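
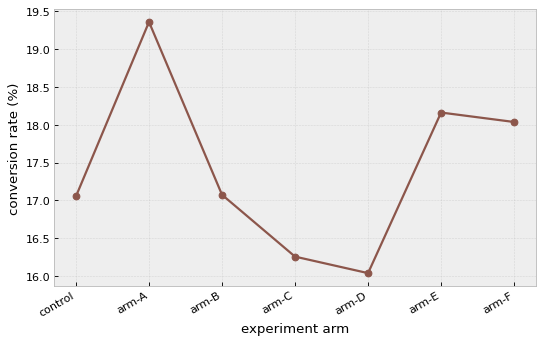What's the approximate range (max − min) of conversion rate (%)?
≈ 3.5

Max arm-A ≈ 19.5, min arm-D ≈ 16.0; range ≈ 3.5.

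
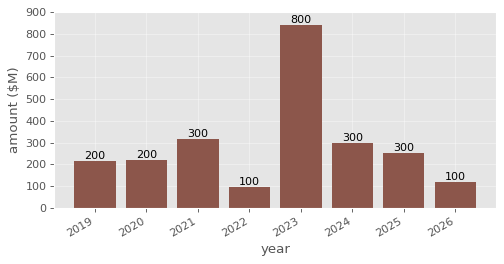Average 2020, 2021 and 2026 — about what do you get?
≈ 200

(200 + 300 + 100) / 3 ≈ 200.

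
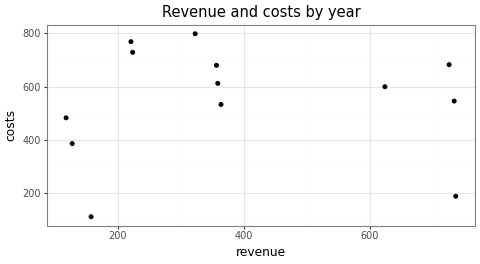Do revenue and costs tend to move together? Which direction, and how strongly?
no clear correlation

Points are roughly uncorrelated; weak (|r| ≈ 0.0).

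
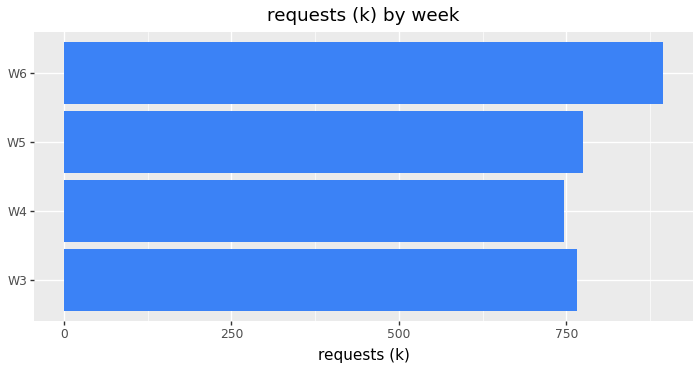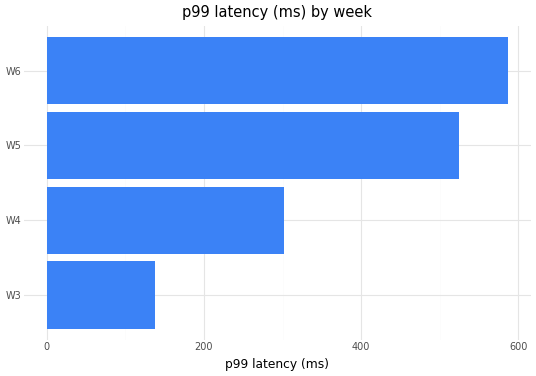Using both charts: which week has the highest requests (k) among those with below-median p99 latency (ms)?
Chart 2 median p99 latency (ms) ≈ 400; below-median weeks: W3, W4. Among those, W3 has the highest requests (k) (≈ 800).

W3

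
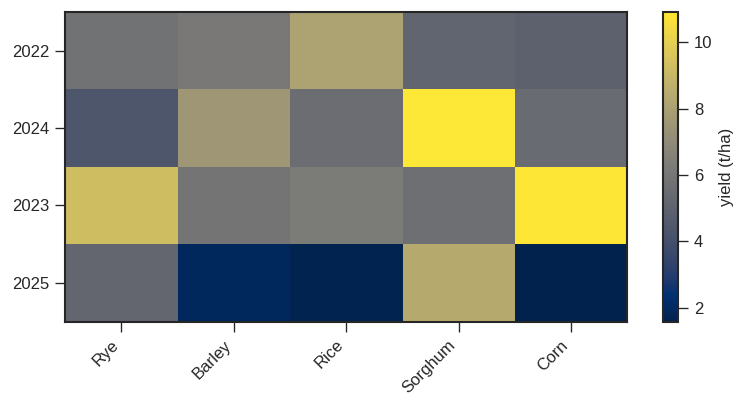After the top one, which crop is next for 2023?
Rye

Top 3 for 2023: Corn ≈ 11, Rye ≈ 9, Rice ≈ 6.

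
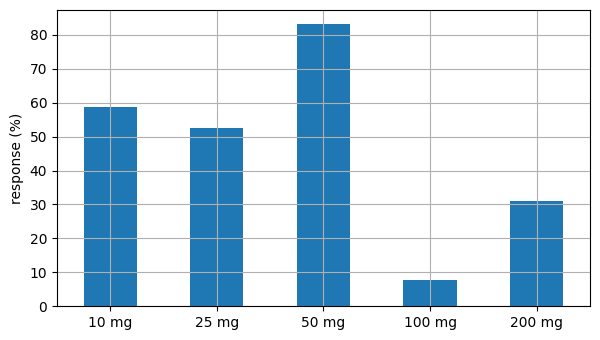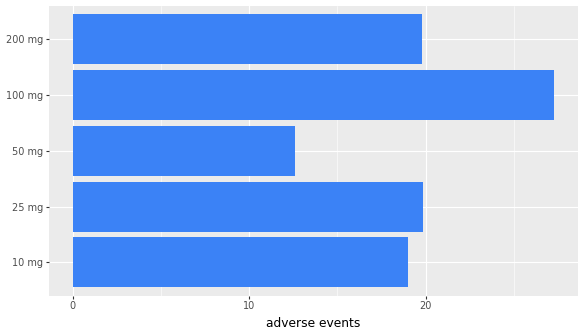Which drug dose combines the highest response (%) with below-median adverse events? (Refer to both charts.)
Chart 2 median adverse events ≈ 20; below-median drug doses: 10 mg, 50 mg. Among those, 50 mg has the highest response (%) (≈ 80).

50 mg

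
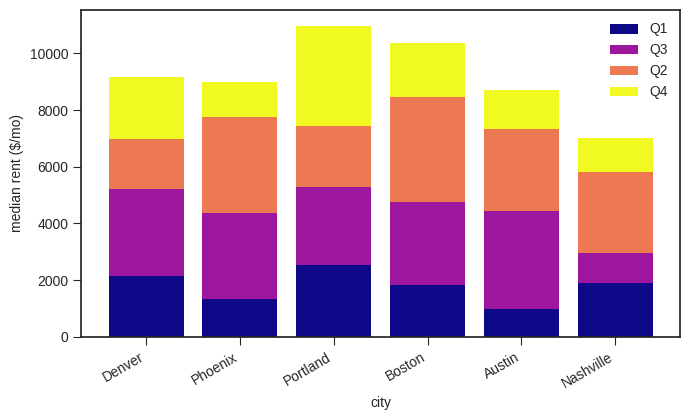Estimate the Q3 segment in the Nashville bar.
≈ 1000

Q3 top ≈ 3000, bottom ≈ 2000; segment ≈ 1000.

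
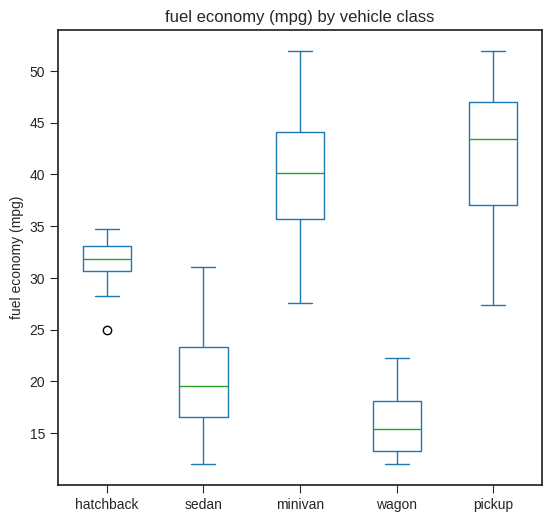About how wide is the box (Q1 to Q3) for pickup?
Q3 ≈ 45, Q1 ≈ 35; IQR ≈ 10.

≈ 10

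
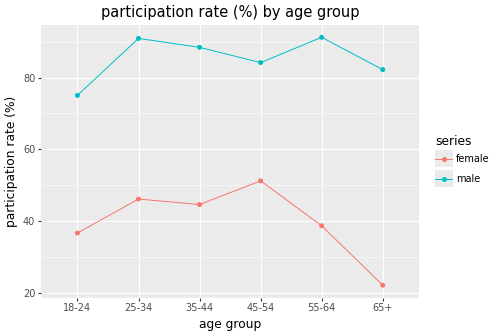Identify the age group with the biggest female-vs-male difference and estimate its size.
65+: female ≈ 20, male ≈ 80 → gap ≈ 60. Next-largest (55-64) is only ≈ 50.

65+, ≈ 60 %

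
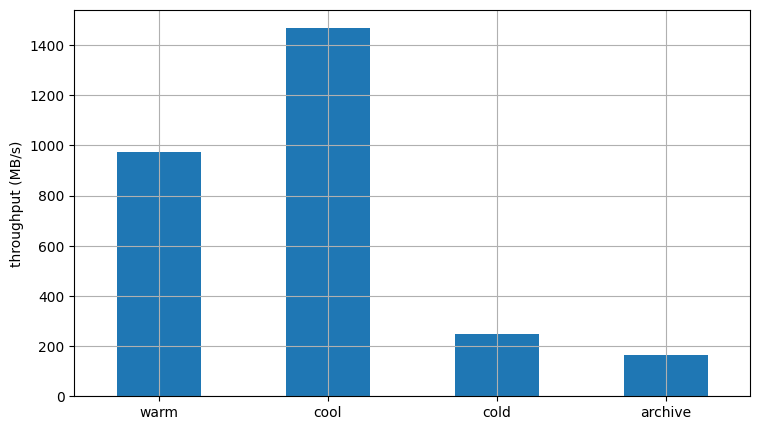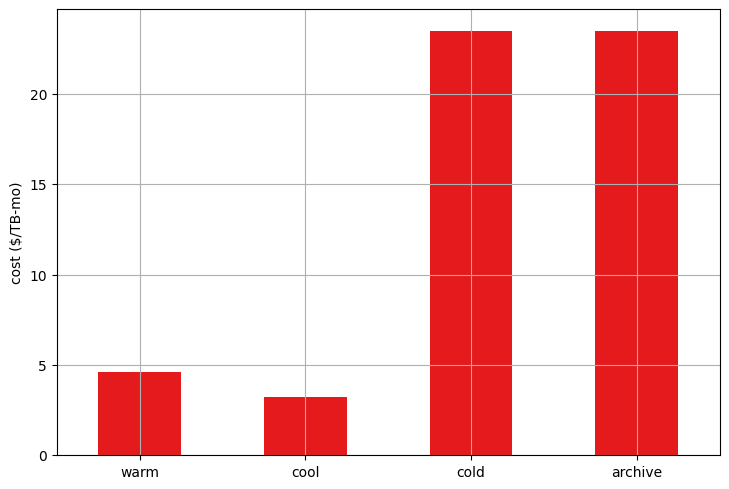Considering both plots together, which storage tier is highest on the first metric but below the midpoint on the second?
cool

Chart 2 median cost ($/TB-mo) ≈ 15; below-median storage tiers: warm, cool. Among those, cool has the highest throughput (MB/s) (≈ 1400).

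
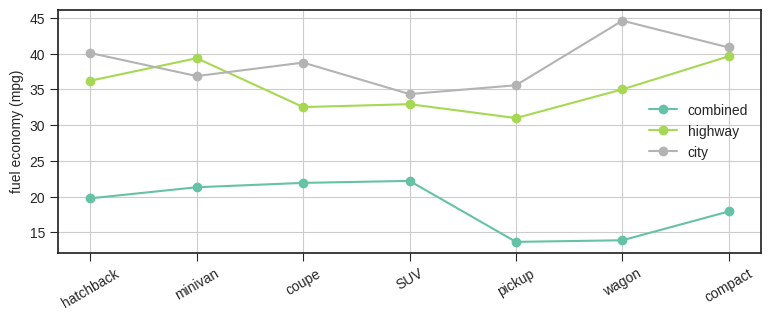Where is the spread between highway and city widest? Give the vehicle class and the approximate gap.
wagon, ≈ 10 mpg

wagon: highway ≈ 35, city ≈ 45 → gap ≈ 10. Next-largest (coupe) is only ≈ 5.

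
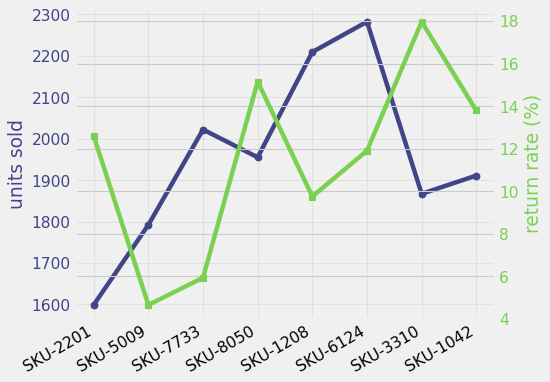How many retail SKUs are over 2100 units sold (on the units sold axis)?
Above 2100: SKU-1208, SKU-6124.

2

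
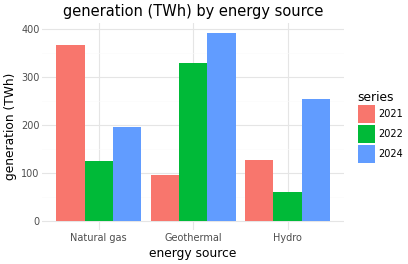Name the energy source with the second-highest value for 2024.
Top 3 for 2024: Geothermal ≈ 400, Hydro ≈ 250, Natural gas ≈ 200.

Hydro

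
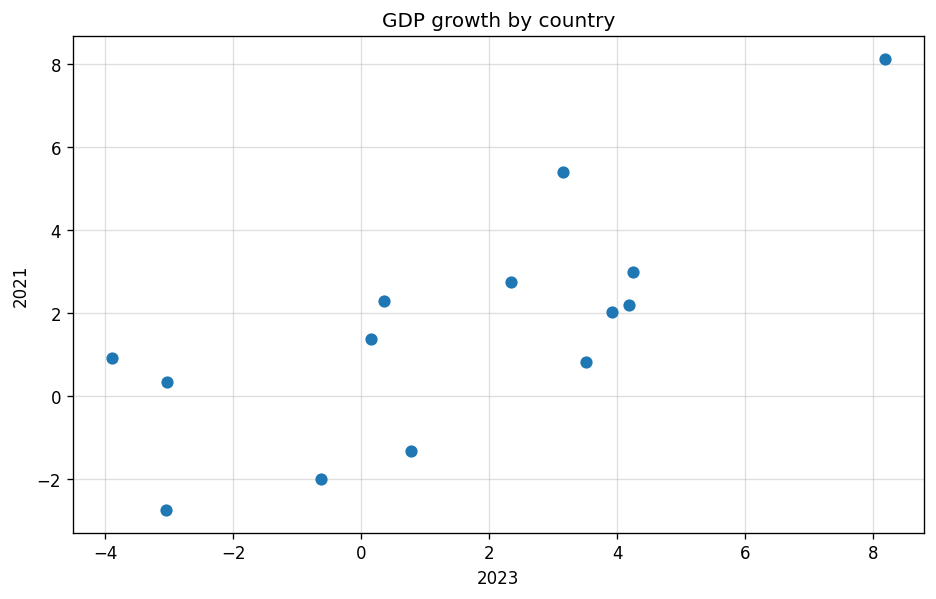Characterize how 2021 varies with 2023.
positive, strong

Points are positively correlated; strong (|r| ≈ 0.8).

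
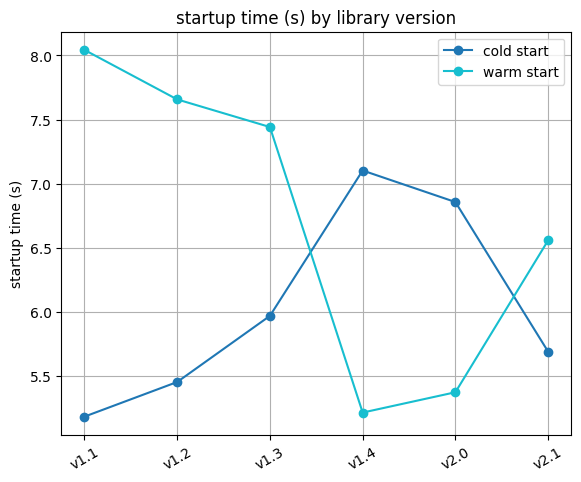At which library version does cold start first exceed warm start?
v1.3: cold start ≈ 6.0 vs warm start ≈ 7.5 (not yet); v1.4: cold start ≈ 7.0 vs warm start ≈ 5.0 (first crossover).

v1.4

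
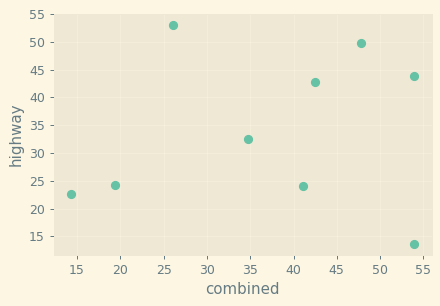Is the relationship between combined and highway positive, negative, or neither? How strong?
Points are roughly uncorrelated; weak (|r| ≈ 0.1).

no clear correlation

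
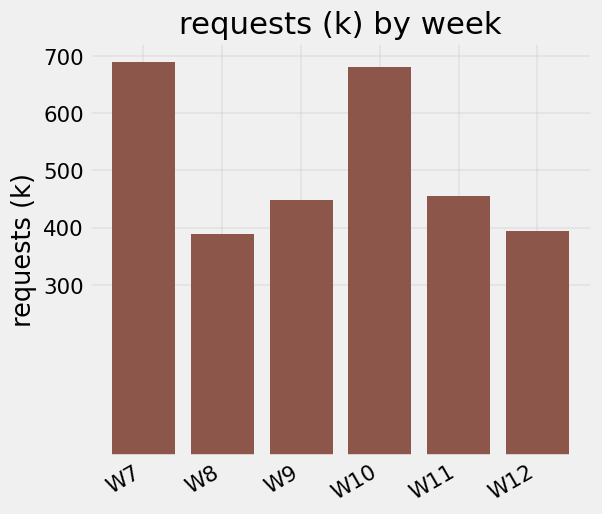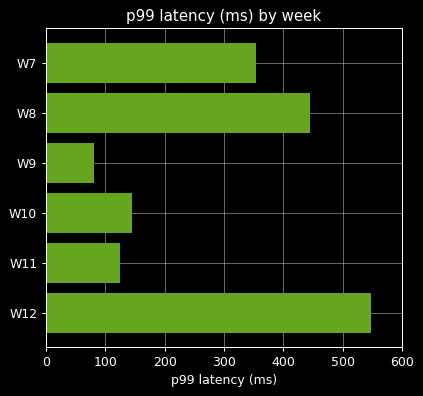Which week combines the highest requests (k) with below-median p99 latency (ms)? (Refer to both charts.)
Chart 2 median p99 latency (ms) ≈ 200; below-median weeks: W9, W10, W11. Among those, W10 has the highest requests (k) (≈ 700).

W10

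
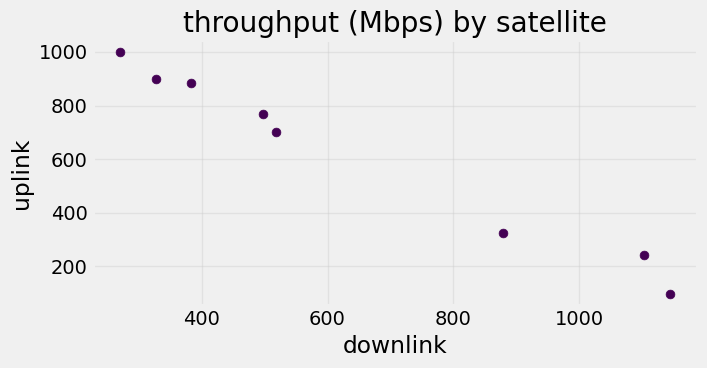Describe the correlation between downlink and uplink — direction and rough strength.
Points are negatively correlated; strong (|r| ≈ 1.0).

negative, strong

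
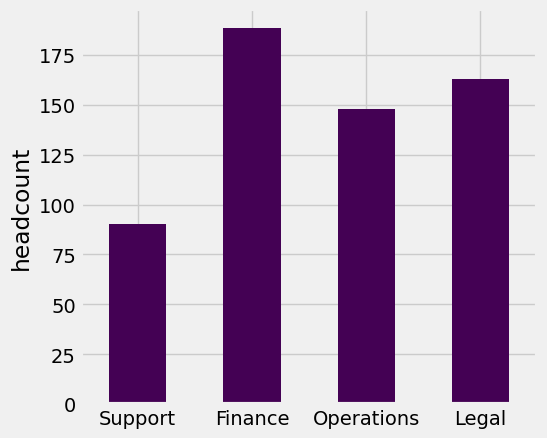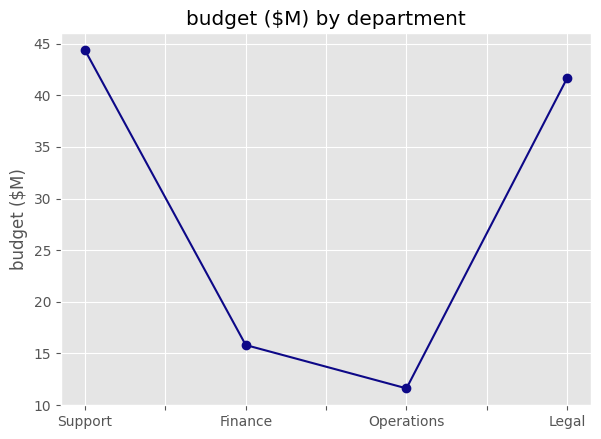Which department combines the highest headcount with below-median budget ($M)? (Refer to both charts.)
Finance

Chart 2 median budget ($M) ≈ 30; below-median departments: Finance, Operations. Among those, Finance has the highest headcount (≈ 180).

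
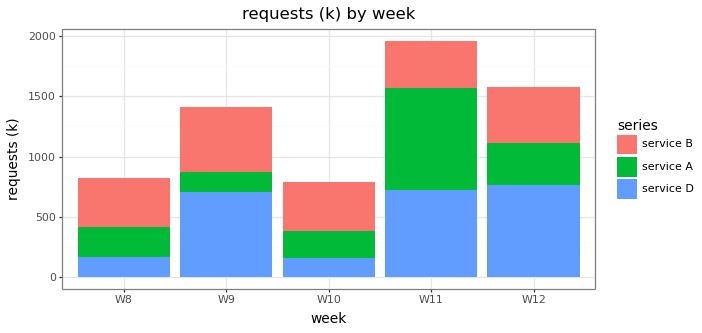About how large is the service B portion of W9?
service B top ≈ 1400, bottom ≈ 800; segment ≈ 600.

≈ 600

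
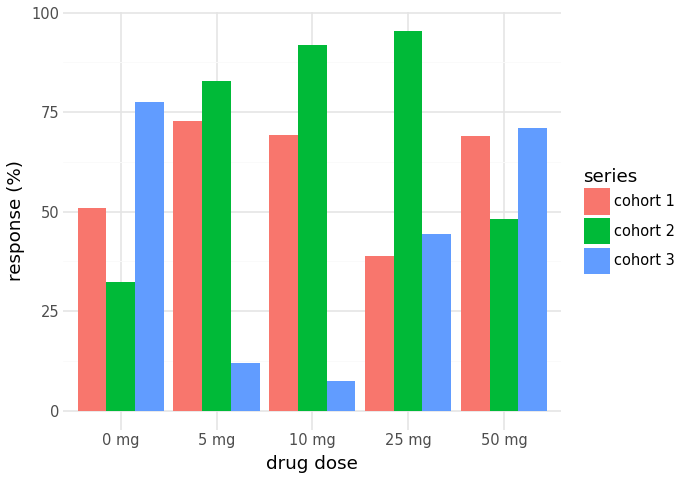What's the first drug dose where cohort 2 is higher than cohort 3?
5 mg

0 mg: cohort 2 ≈ 30 vs cohort 3 ≈ 80 (not yet); 5 mg: cohort 2 ≈ 80 vs cohort 3 ≈ 10 (first crossover).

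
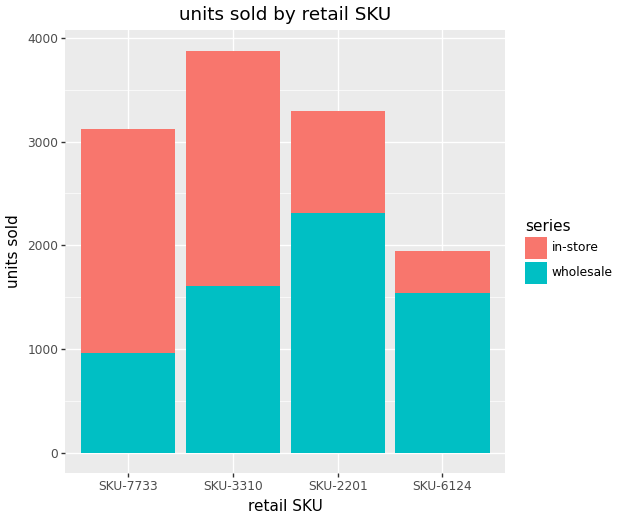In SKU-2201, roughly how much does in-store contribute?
in-store top ≈ 3500, bottom ≈ 2500; segment ≈ 1000.

≈ 1000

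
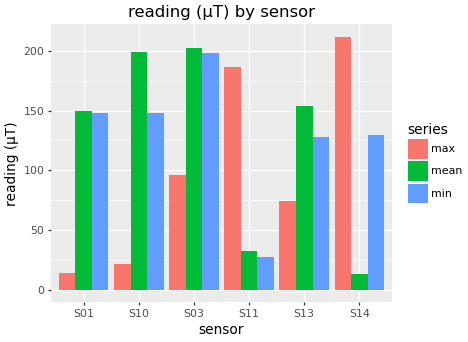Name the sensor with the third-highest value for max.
S03

Top 4 for max: S14 ≈ 220, S11 ≈ 180, S03 ≈ 100, S13 ≈ 80.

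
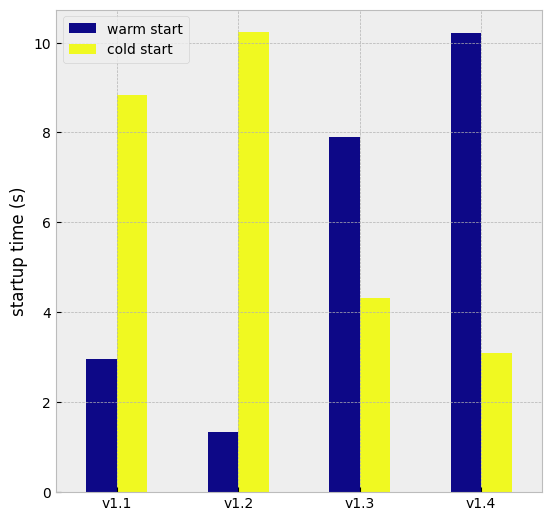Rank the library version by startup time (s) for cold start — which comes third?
v1.3

Top 4 for cold start: v1.2 ≈ 10, v1.1 ≈ 9, v1.3 ≈ 4, v1.4 ≈ 3.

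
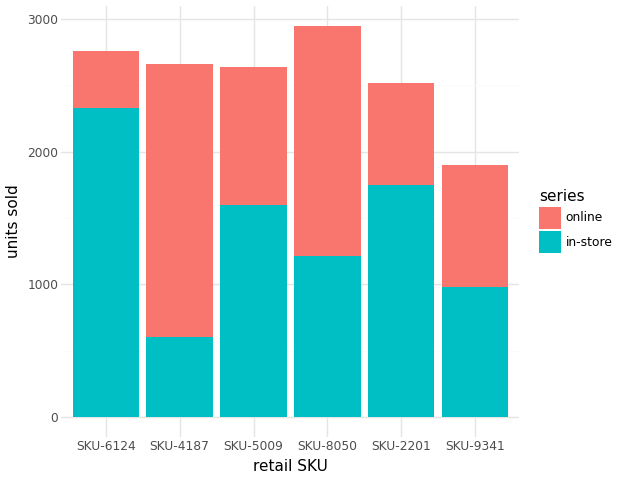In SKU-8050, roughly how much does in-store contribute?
in-store top ≈ 1000, bottom ≈ 0; segment ≈ 1000.

≈ 1000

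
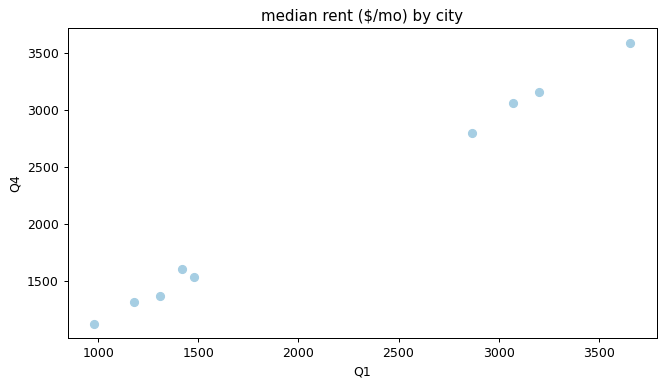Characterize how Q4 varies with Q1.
Points are positively correlated; strong (|r| ≈ 1.0).

positive, strong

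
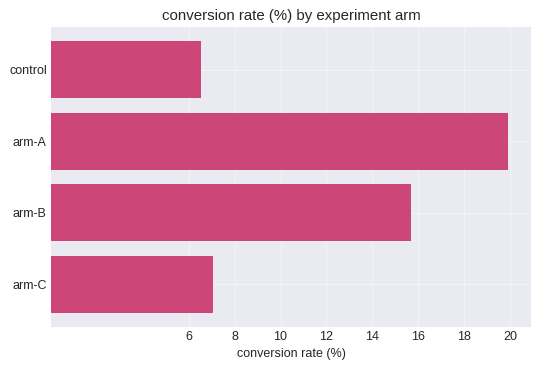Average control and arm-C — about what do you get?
≈ 7

(6 + 8) / 2 ≈ 7.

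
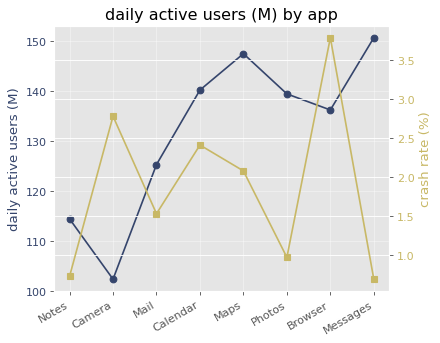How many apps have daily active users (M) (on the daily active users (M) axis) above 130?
Above 130: Calendar, Maps, Photos, Browser, Messages.

5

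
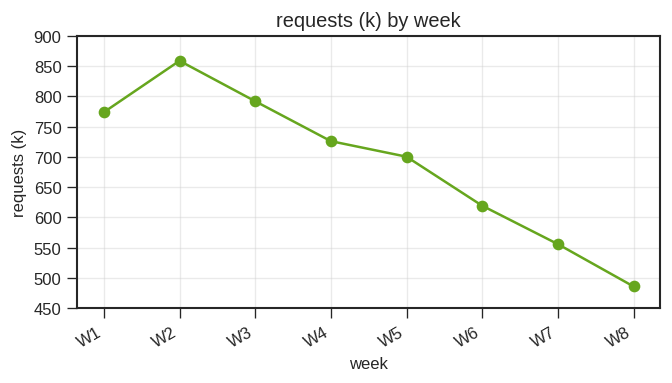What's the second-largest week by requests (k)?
Top 3: W2 ≈ 850, W3 ≈ 800, W1 ≈ 750.

W3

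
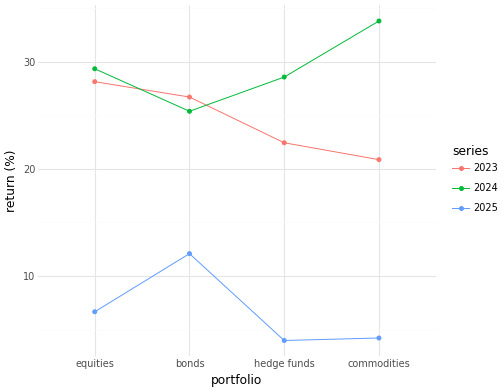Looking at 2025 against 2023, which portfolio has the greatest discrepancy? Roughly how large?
equities: 2025 ≈ 5, 2023 ≈ 30 → gap ≈ 25. Next-largest (hedge funds) is only ≈ 15.

equities, ≈ 25 %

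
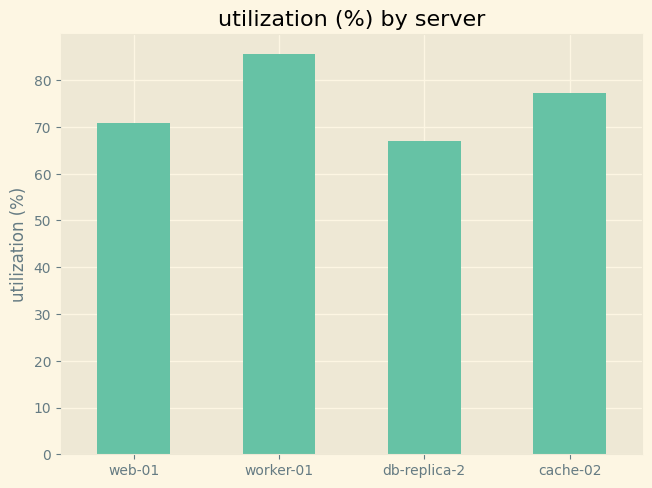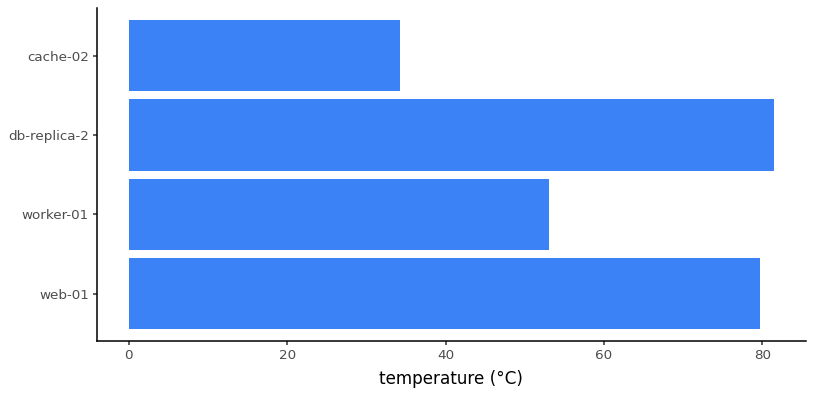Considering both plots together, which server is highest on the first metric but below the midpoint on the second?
Chart 2 median temperature (°C) ≈ 70; below-median servers: worker-01, cache-02. Among those, worker-01 has the highest utilization (%) (≈ 90).

worker-01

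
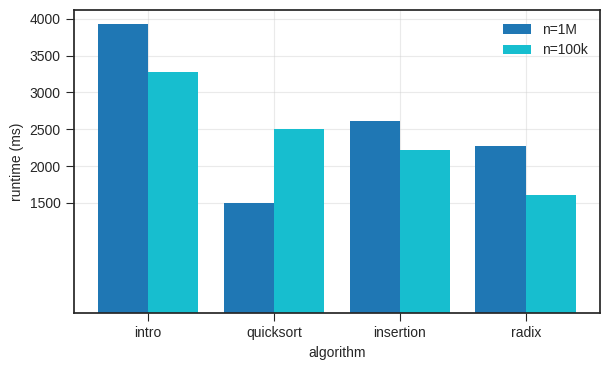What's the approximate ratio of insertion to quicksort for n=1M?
≈ 1.67×

insertion ≈ 2500, quicksort ≈ 1500; 2500/1500 ≈ 1.67.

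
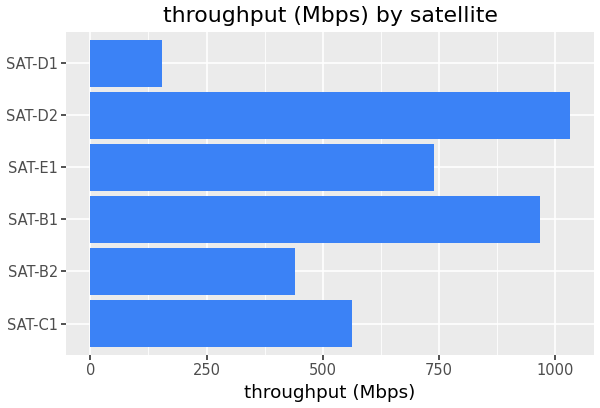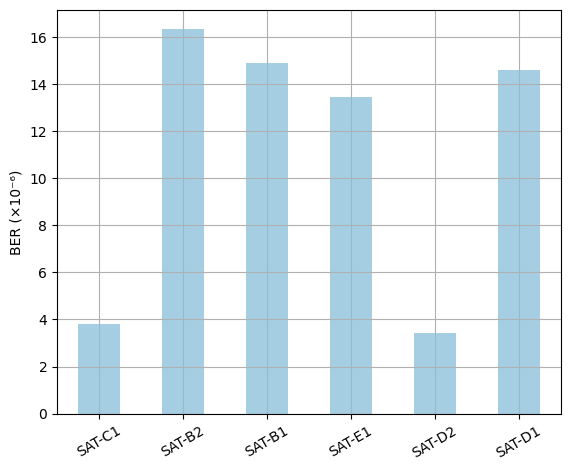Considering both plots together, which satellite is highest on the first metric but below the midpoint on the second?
Chart 2 median BER (×10⁻⁶) ≈ 14; below-median satellites: SAT-C1, SAT-E1, SAT-D2. Among those, SAT-D2 has the highest throughput (Mbps) (≈ 1000).

SAT-D2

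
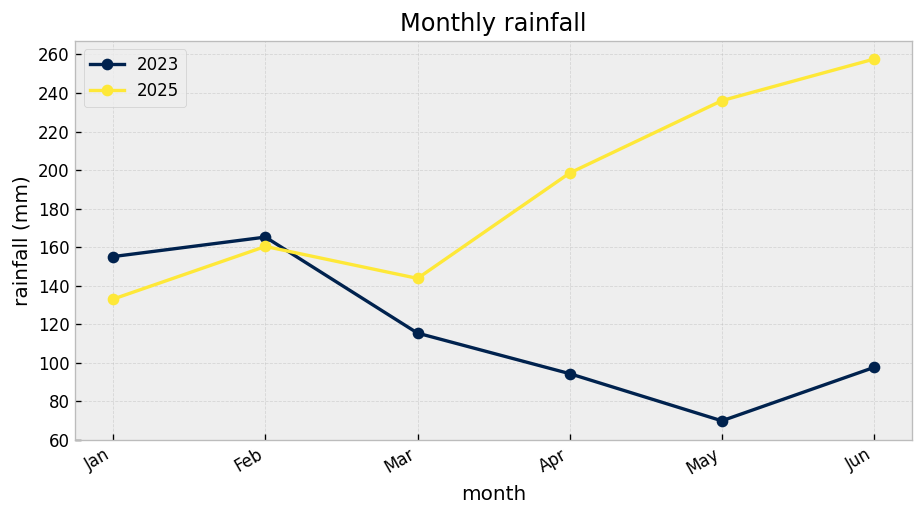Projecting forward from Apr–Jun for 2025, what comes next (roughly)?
≈ 290

Last three: 200, 240, 260 → slope ≈ 30/step → next ≈ 290.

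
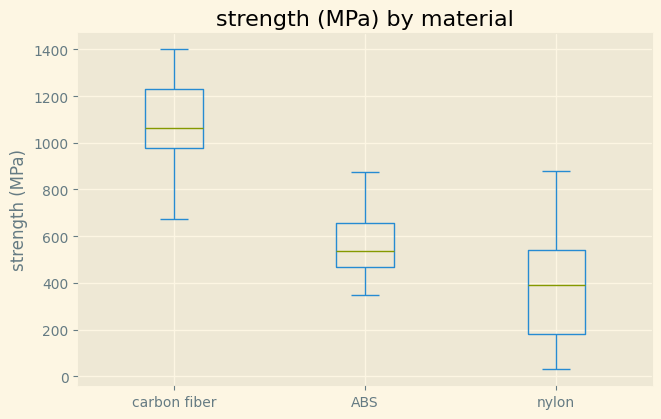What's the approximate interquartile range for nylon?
≈ 300

Q3 ≈ 500, Q1 ≈ 200; IQR ≈ 300.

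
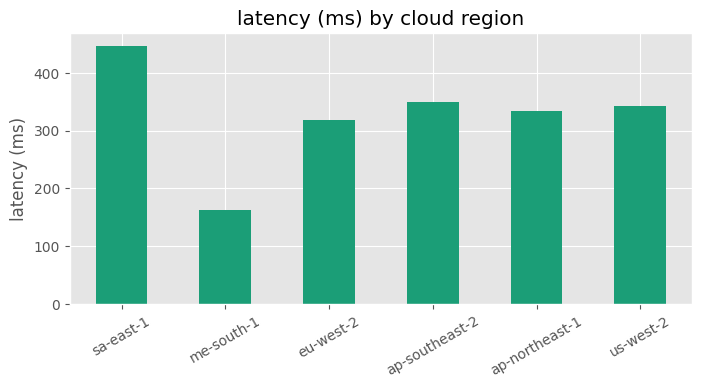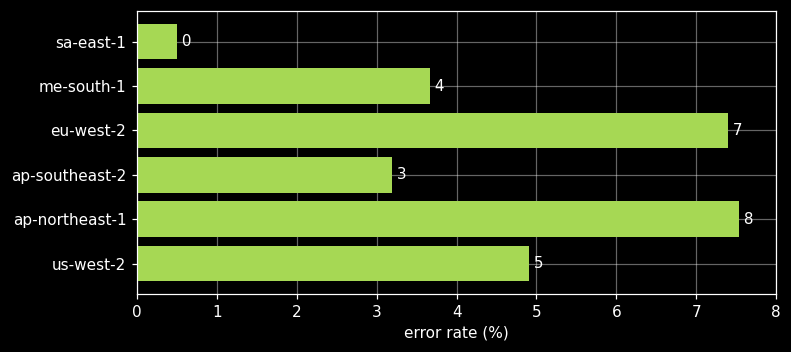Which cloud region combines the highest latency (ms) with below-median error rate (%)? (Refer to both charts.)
sa-east-1

Chart 2 median error rate (%) ≈ 4; below-median cloud regions: sa-east-1, me-south-1, ap-southeast-2. Among those, sa-east-1 has the highest latency (ms) (≈ 450).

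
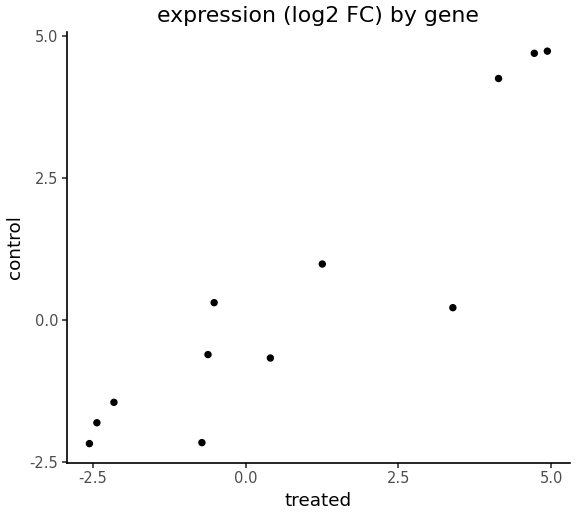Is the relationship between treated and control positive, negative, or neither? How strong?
positive, strong

Points are positively correlated; strong (|r| ≈ 0.9).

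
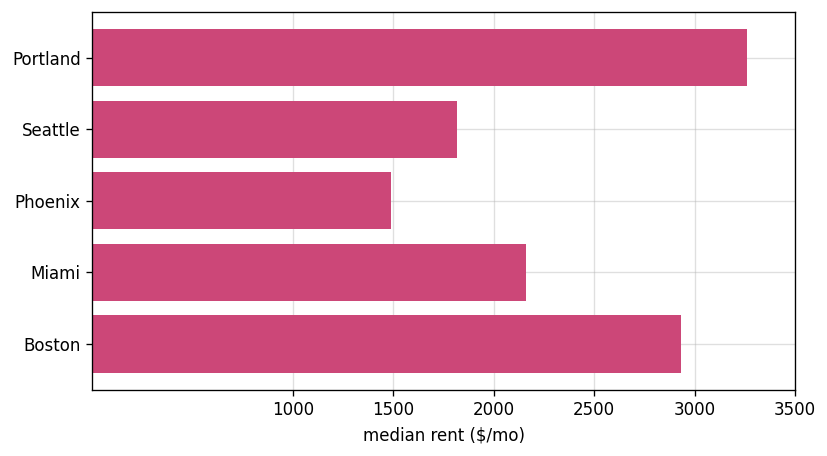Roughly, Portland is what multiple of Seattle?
≈ 1.75×

Portland ≈ 3500, Seattle ≈ 2000; 3500/2000 ≈ 1.75.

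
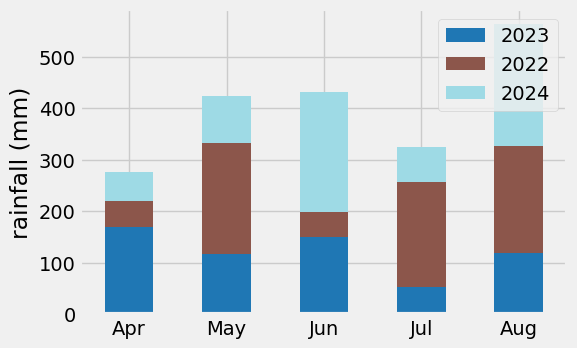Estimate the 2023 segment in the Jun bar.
2023 top ≈ 150, bottom ≈ 0; segment ≈ 150.

≈ 150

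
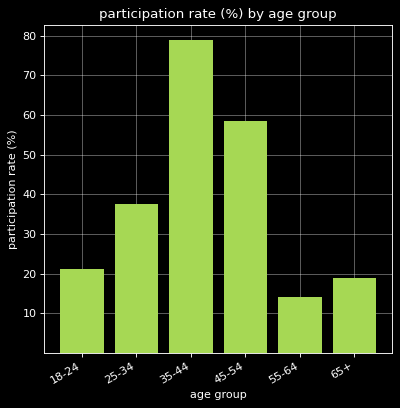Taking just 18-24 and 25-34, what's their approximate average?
≈ 30

(20 + 40) / 2 ≈ 30.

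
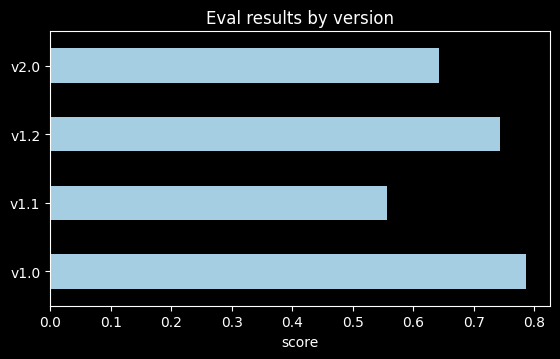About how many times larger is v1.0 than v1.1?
≈ 1.33×

v1.0 ≈ 0.8, v1.1 ≈ 0.6; 0.8/0.6 ≈ 1.33.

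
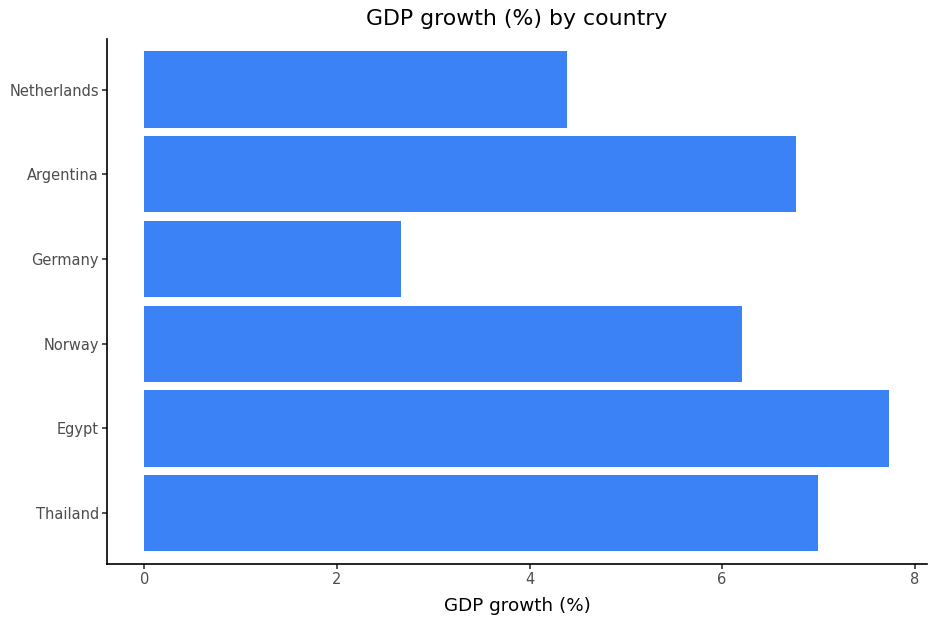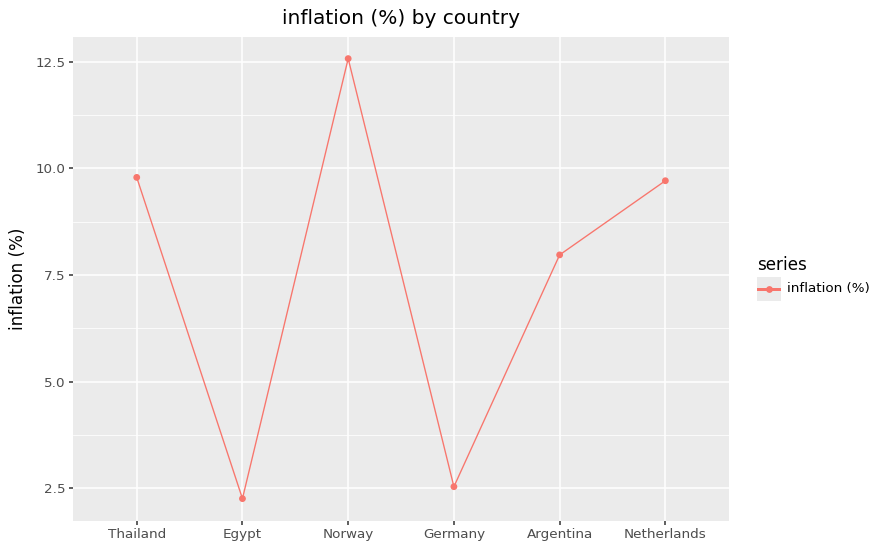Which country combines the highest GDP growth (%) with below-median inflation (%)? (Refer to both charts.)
Egypt

Chart 2 median inflation (%) ≈ 8; below-median countries: Egypt, Germany, Argentina. Among those, Egypt has the highest GDP growth (%) (≈ 8).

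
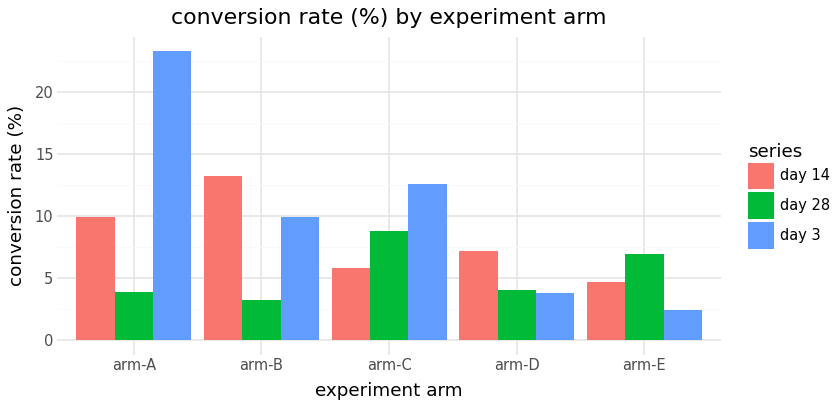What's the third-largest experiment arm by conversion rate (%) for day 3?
arm-B

Top 4 for day 3: arm-A ≈ 24, arm-C ≈ 12, arm-B ≈ 10, arm-D ≈ 4.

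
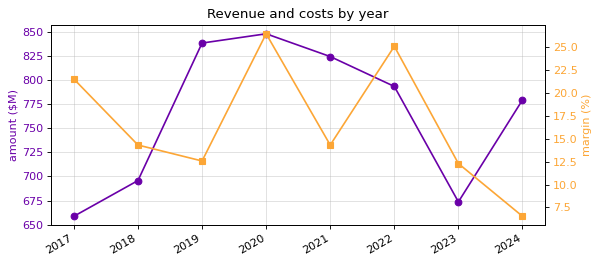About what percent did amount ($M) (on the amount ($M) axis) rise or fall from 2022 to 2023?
2022 ≈ 800, 2023 ≈ 680; (680 − 800) / 800 ≈ -15%.

≈ -15%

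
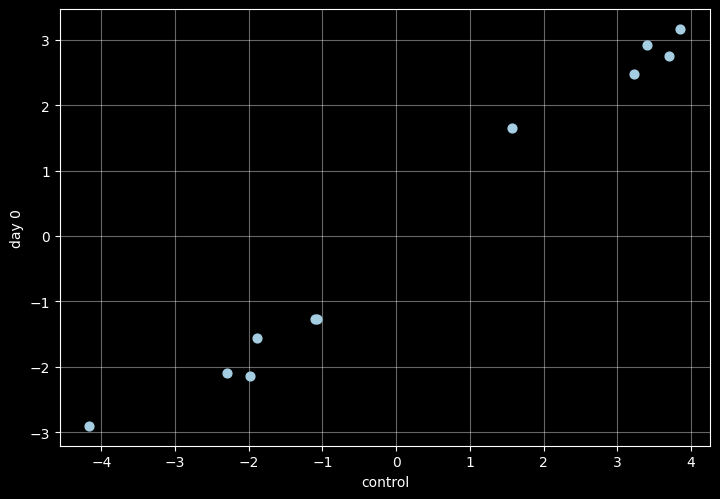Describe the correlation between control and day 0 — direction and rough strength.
Points are positively correlated; strong (|r| ≈ 1.0).

positive, strong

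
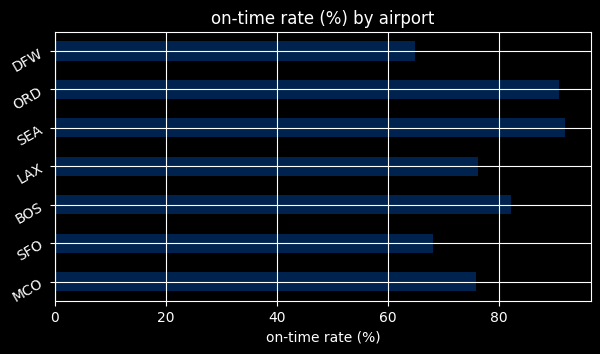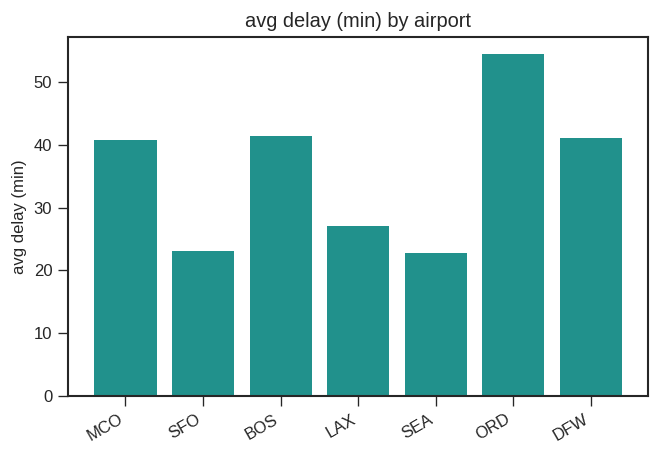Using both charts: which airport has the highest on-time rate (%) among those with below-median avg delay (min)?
Chart 2 median avg delay (min) ≈ 40; below-median airports: SFO, LAX, SEA. Among those, SEA has the highest on-time rate (%) (≈ 90).

SEA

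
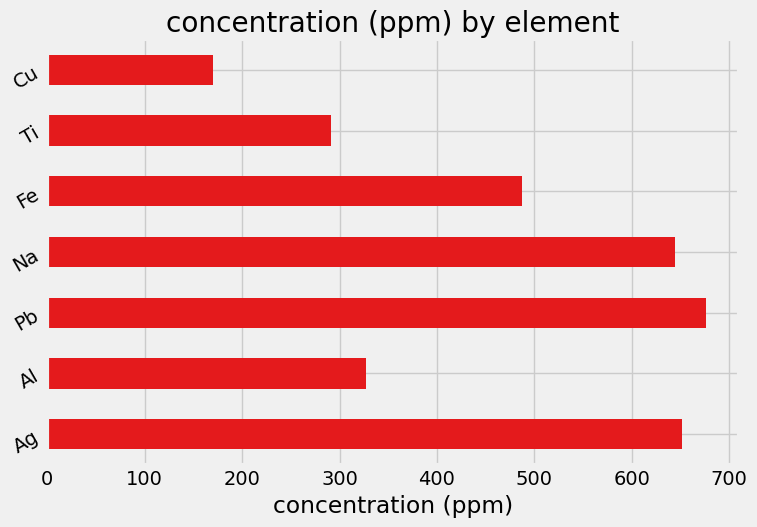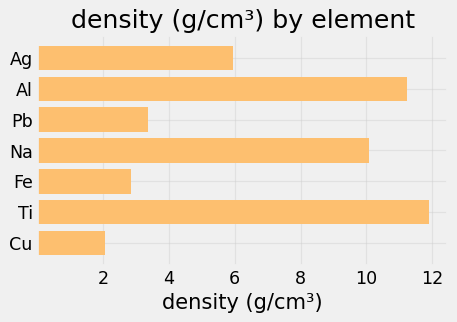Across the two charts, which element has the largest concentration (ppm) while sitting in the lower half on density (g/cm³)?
Chart 2 median density (g/cm³) ≈ 6; below-median elements: Pb, Fe, Cu. Among those, Pb has the highest concentration (ppm) (≈ 700).

Pb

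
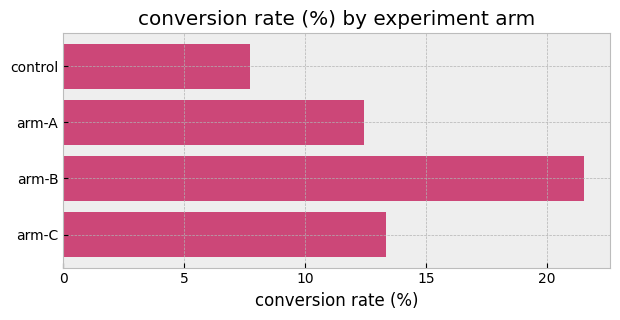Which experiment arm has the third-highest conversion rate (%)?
Top 4: arm-B ≈ 22, arm-C ≈ 14, arm-A ≈ 12, control ≈ 8.

arm-A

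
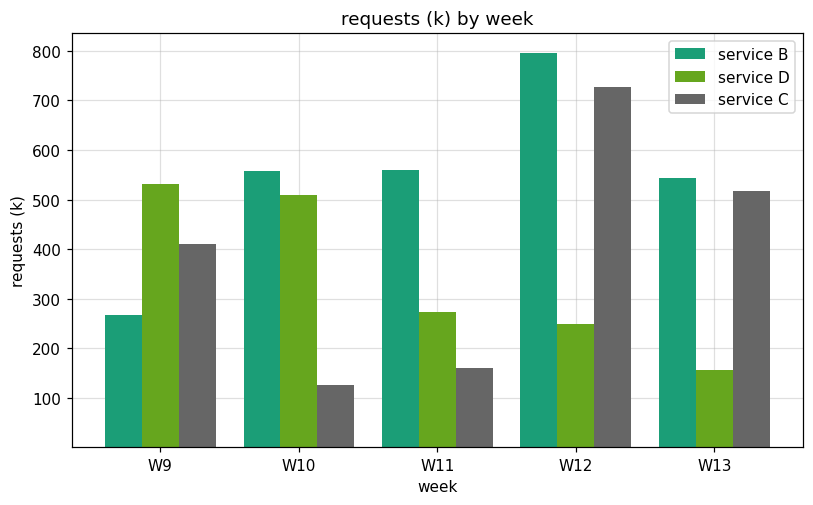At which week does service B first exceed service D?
W9: service B ≈ 300 vs service D ≈ 500 (not yet); W10: service B ≈ 600 vs service D ≈ 500 (first crossover).

W10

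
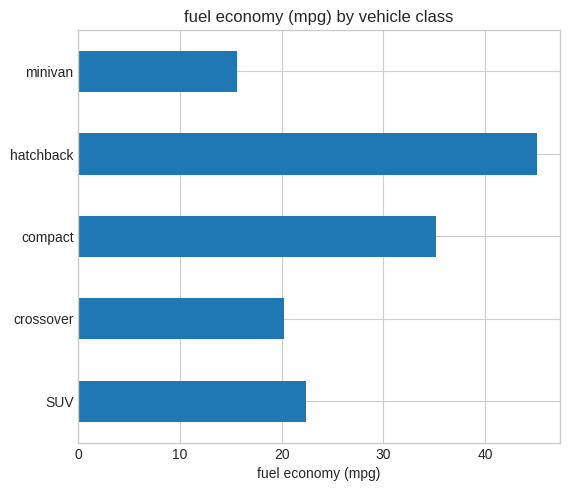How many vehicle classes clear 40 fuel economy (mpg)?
Above 40: hatchback.

1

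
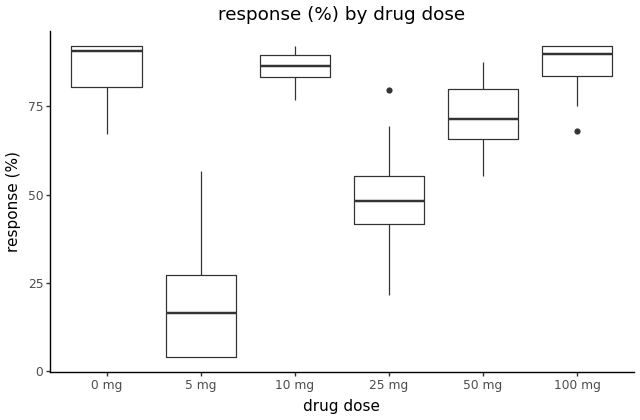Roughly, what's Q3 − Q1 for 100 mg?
Q3 ≈ 90, Q1 ≈ 80; IQR ≈ 10.

≈ 10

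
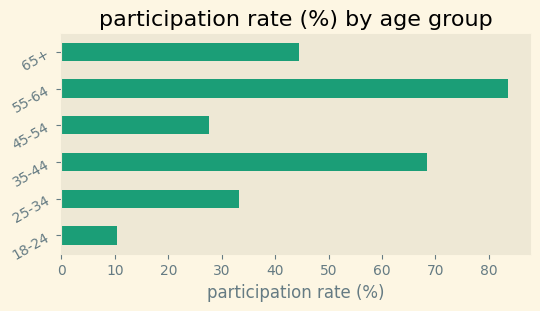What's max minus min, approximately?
Max 55-64 ≈ 80, min 18-24 ≈ 10; range ≈ 70.

≈ 70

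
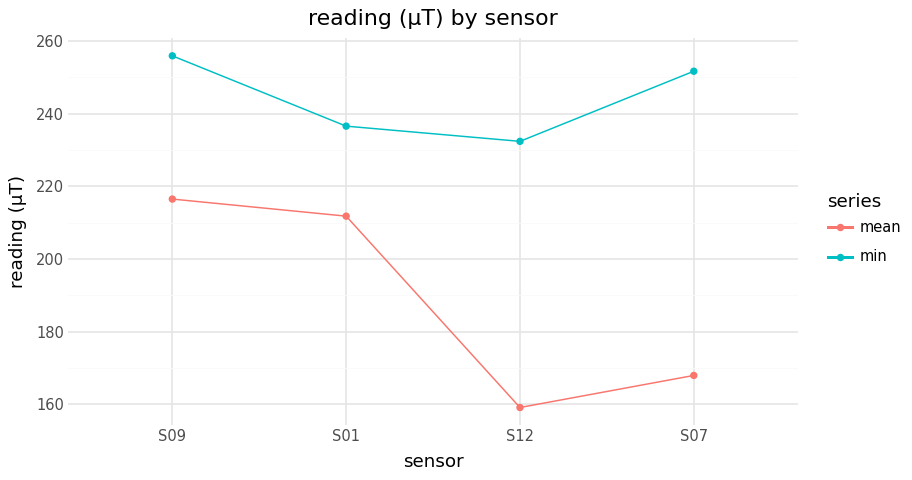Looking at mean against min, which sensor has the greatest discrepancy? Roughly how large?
S07, ≈ 80 µT

S07: mean ≈ 170, min ≈ 250 → gap ≈ 80. Next-largest (S12) is only ≈ 70.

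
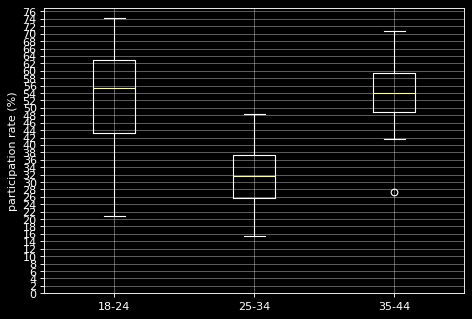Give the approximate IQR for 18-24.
Q3 ≈ 62, Q1 ≈ 44; IQR ≈ 18.

≈ 18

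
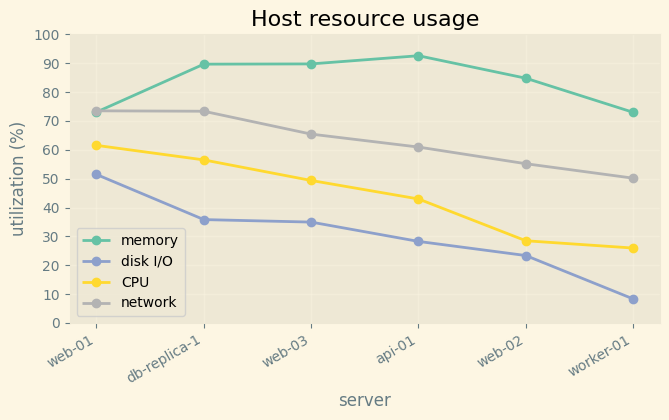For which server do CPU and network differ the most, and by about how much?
web-02, ≈ 30 %

web-02: CPU ≈ 30, network ≈ 60 → gap ≈ 30. Next-largest (worker-01) is only ≈ 20.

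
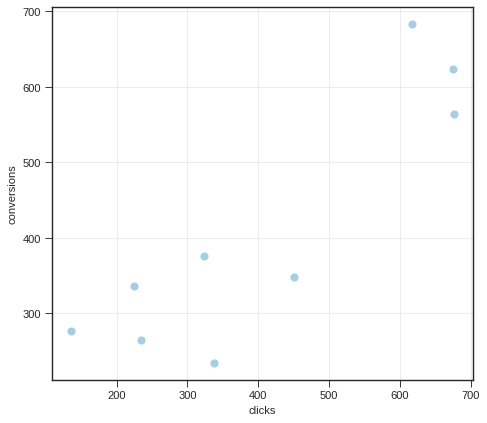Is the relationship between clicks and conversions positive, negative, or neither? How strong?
Points are positively correlated; strong (|r| ≈ 0.9).

positive, strong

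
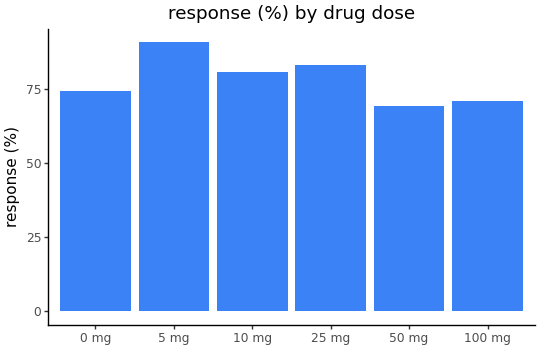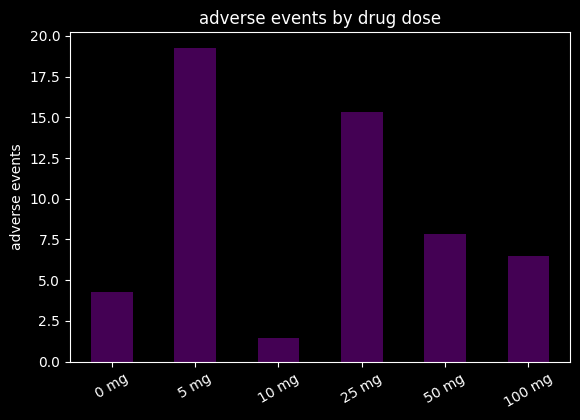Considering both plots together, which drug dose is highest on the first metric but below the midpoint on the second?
10 mg

Chart 2 median adverse events ≈ 8; below-median drug doses: 0 mg, 10 mg, 100 mg. Among those, 10 mg has the highest response (%) (≈ 80).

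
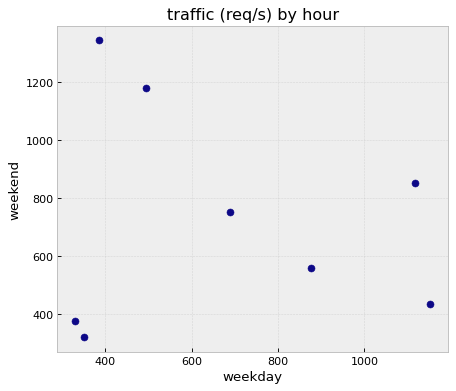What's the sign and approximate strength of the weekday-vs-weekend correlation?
no clear correlation

Points are roughly uncorrelated; weak (|r| ≈ 0.1).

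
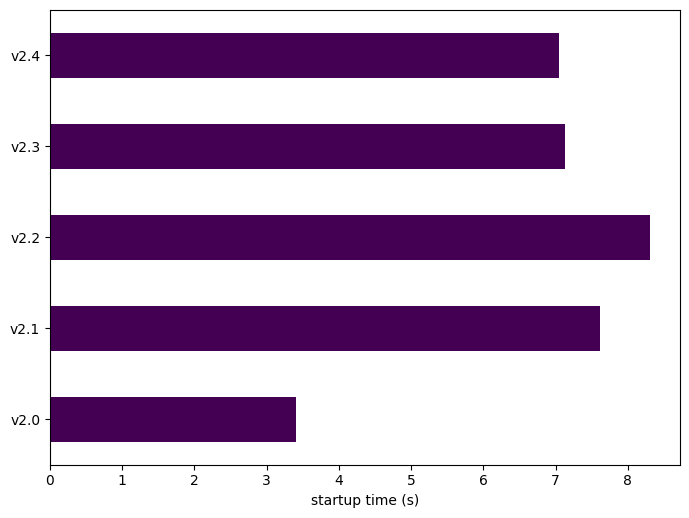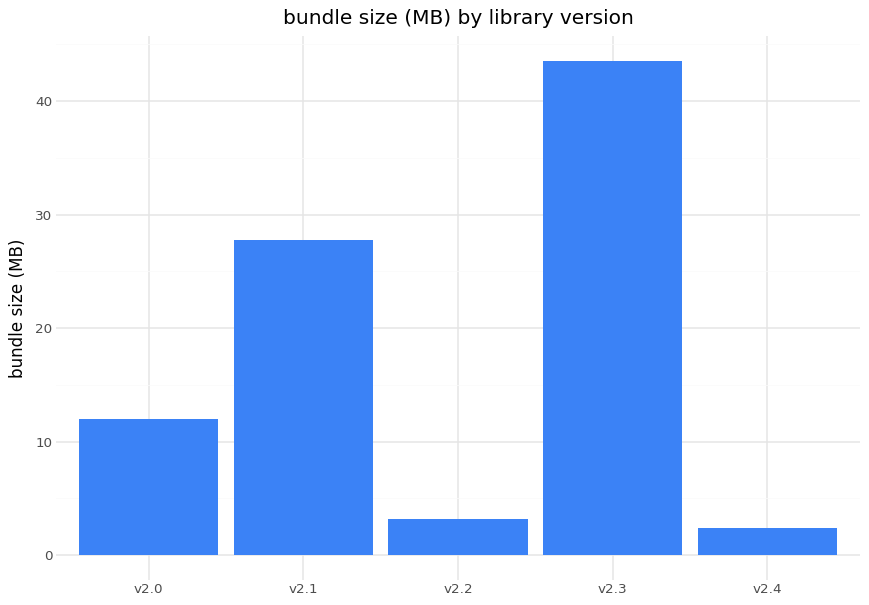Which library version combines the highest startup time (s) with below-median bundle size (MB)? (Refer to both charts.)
v2.2

Chart 2 median bundle size (MB) ≈ 10; below-median library versions: v2.2, v2.4. Among those, v2.2 has the highest startup time (s) (≈ 8).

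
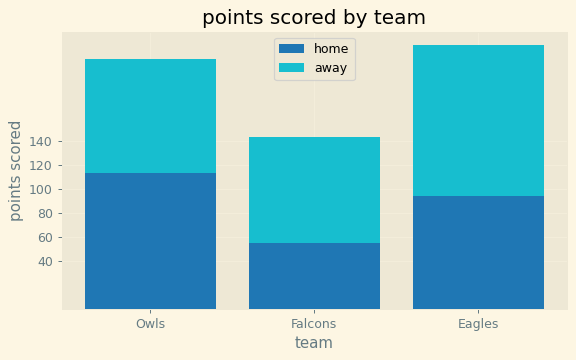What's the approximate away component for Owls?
≈ 80

away top ≈ 200, bottom ≈ 120; segment ≈ 80.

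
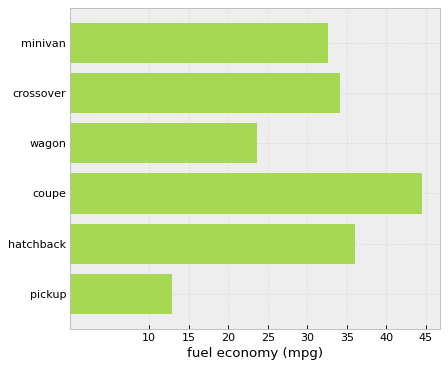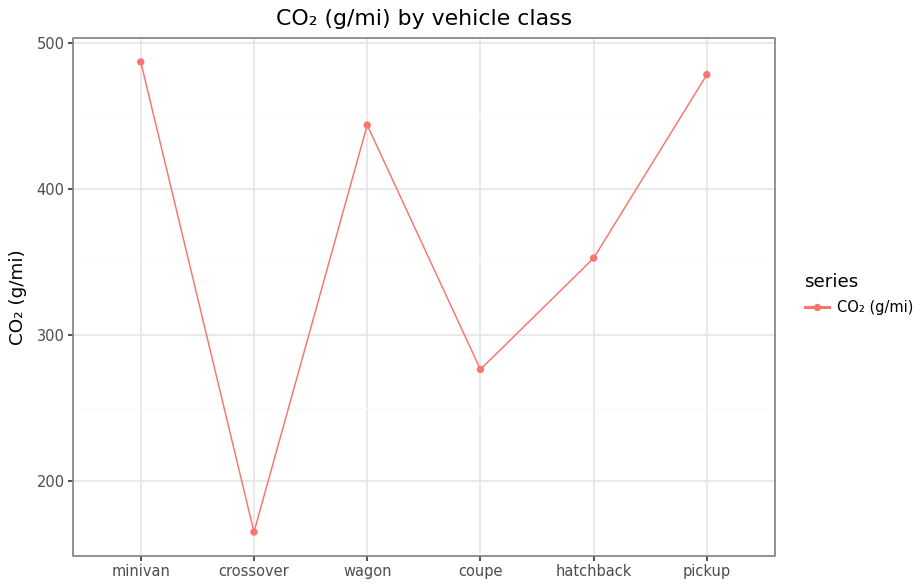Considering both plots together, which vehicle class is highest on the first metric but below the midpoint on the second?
Chart 2 median CO₂ (g/mi) ≈ 400; below-median vehicle classes: crossover, coupe, hatchback. Among those, coupe has the highest fuel economy (mpg) (≈ 45).

coupe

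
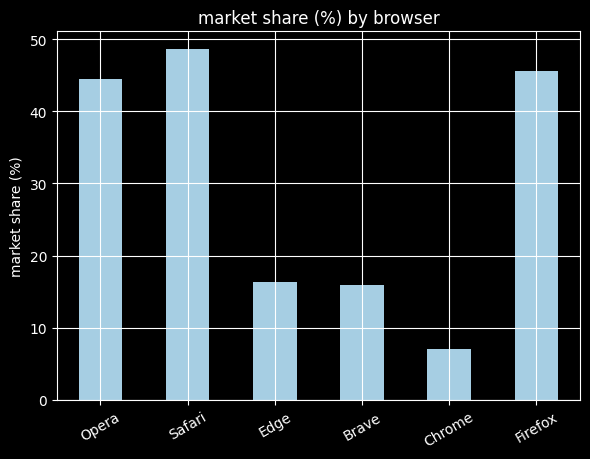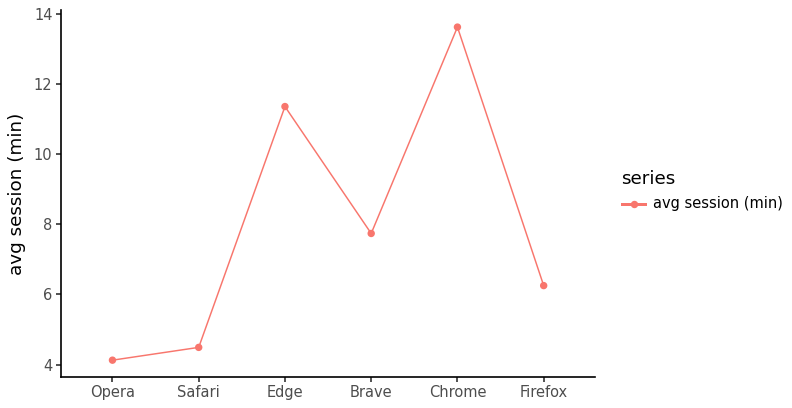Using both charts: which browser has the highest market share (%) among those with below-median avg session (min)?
Safari

Chart 2 median avg session (min) ≈ 6; below-median browsers: Opera, Safari, Firefox. Among those, Safari has the highest market share (%) (≈ 50).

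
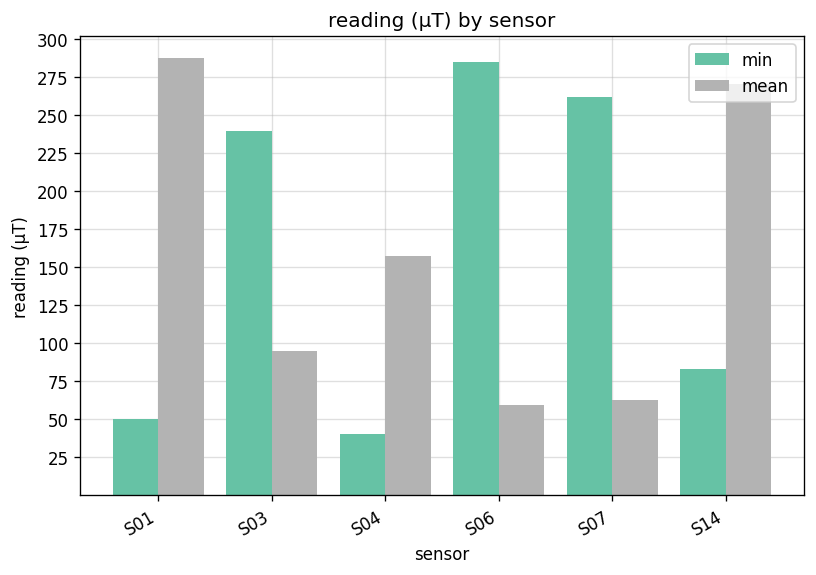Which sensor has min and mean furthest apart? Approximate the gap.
S01, ≈ 250 µT

S01: min ≈ 50, mean ≈ 300 → gap ≈ 250. Next-largest (S06) is only ≈ 225.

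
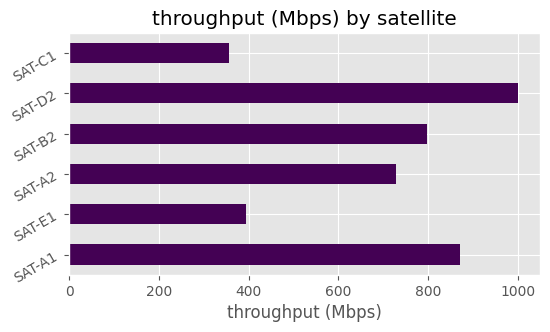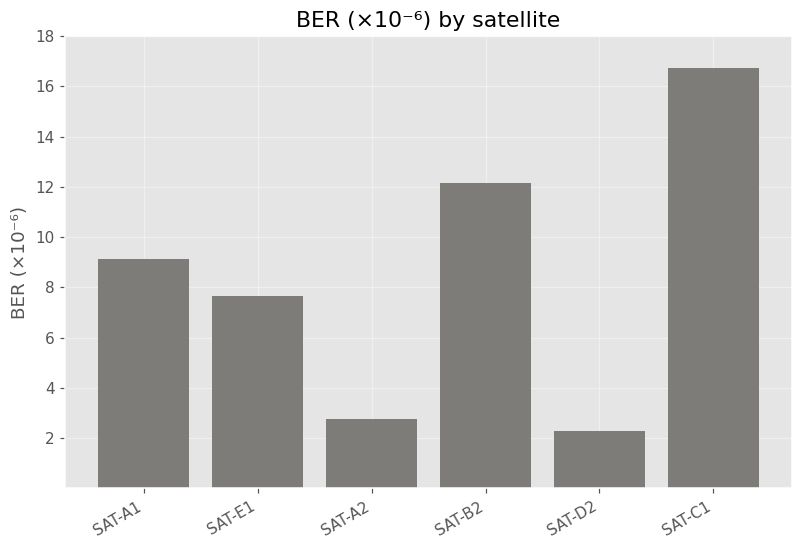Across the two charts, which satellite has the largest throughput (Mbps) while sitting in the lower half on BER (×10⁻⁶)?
SAT-D2

Chart 2 median BER (×10⁻⁶) ≈ 8; below-median satellites: SAT-E1, SAT-A2, SAT-D2. Among those, SAT-D2 has the highest throughput (Mbps) (≈ 1000).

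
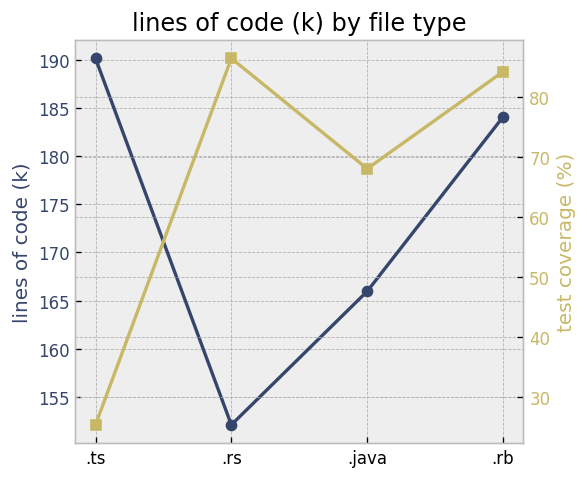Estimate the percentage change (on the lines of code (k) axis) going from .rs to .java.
≈ +10%

.rs ≈ 150, .java ≈ 165; (165 − 150) / 150 ≈ +10%.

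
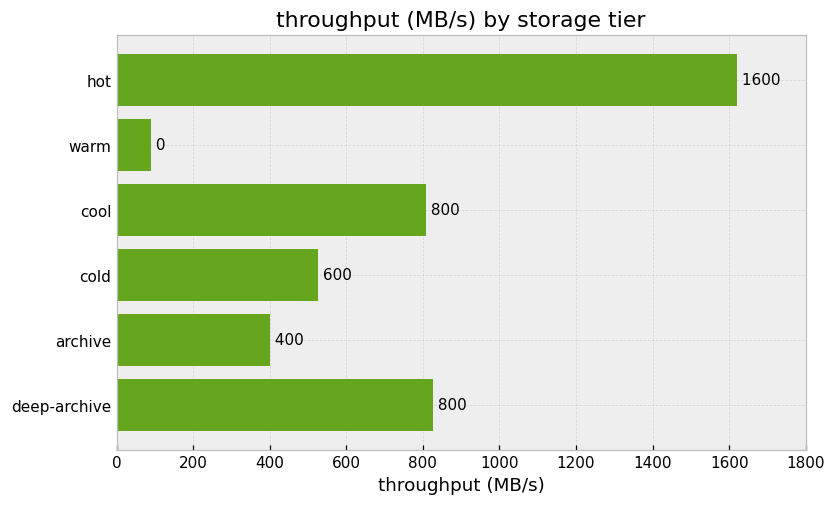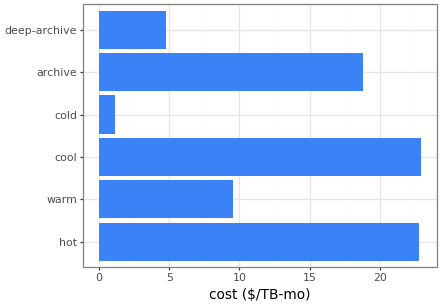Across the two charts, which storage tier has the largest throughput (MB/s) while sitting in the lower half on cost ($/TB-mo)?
deep-archive

Chart 2 median cost ($/TB-mo) ≈ 15; below-median storage tiers: warm, cold, deep-archive. Among those, deep-archive has the highest throughput (MB/s) (≈ 800).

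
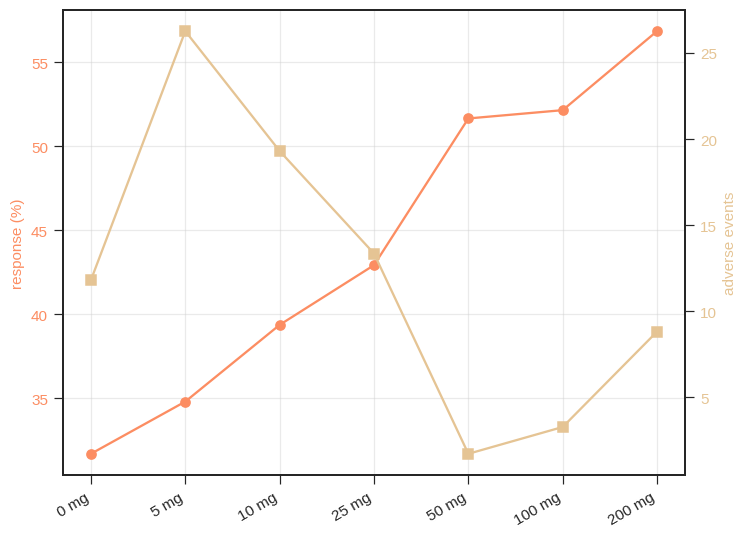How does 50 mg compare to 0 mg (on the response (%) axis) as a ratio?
50 mg ≈ 50, 0 mg ≈ 30; 50/30 ≈ 1.67.

≈ 1.67×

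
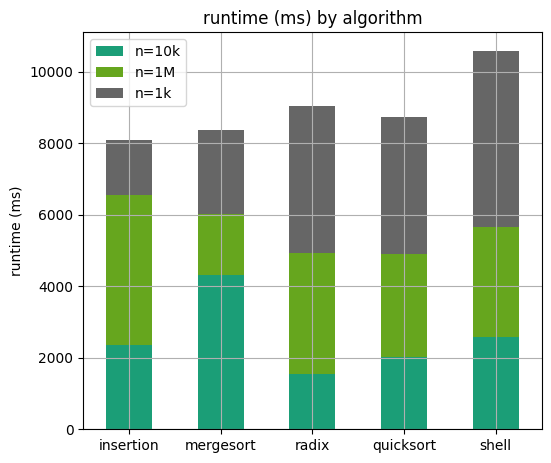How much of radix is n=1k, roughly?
n=1k top ≈ 9000, bottom ≈ 5000; segment ≈ 4000.

≈ 4000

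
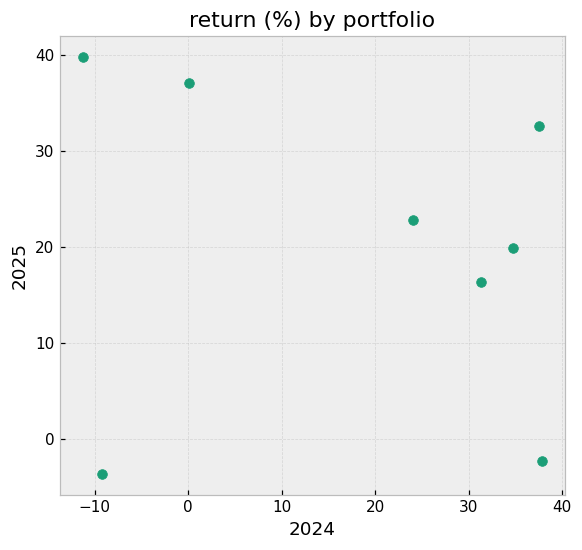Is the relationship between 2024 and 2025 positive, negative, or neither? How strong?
no clear correlation

Points are roughly uncorrelated; weak (|r| ≈ 0.2).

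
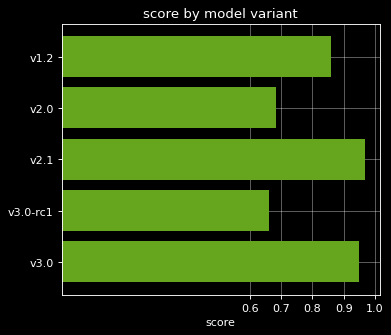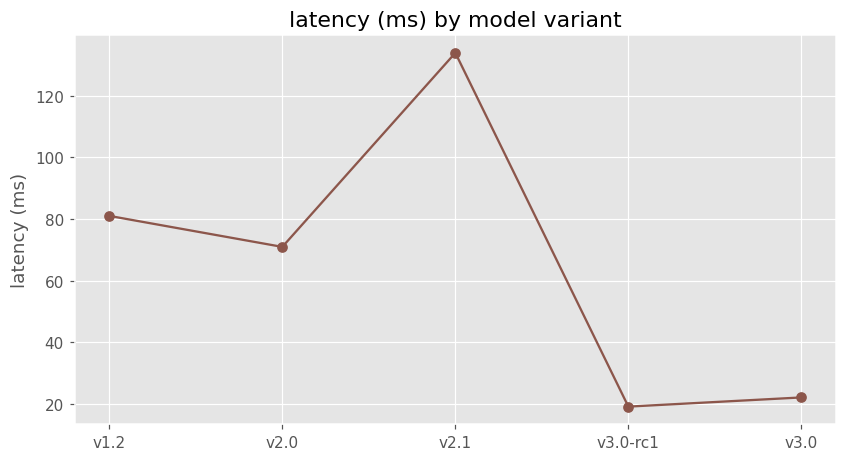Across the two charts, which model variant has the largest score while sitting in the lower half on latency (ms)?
v3.0

Chart 2 median latency (ms) ≈ 80; below-median model variants: v3.0-rc1, v3.0. Among those, v3.0 has the highest score (≈ 0.9).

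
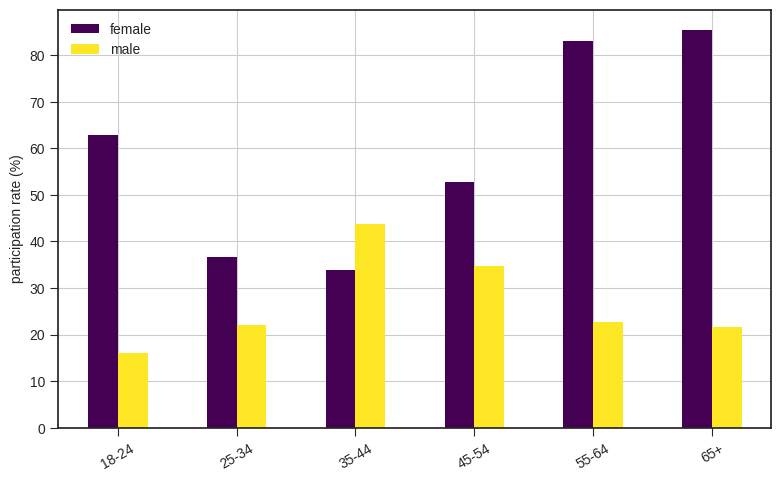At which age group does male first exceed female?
35-44

25-34: male ≈ 20 vs female ≈ 40 (not yet); 35-44: male ≈ 40 vs female ≈ 30 (first crossover).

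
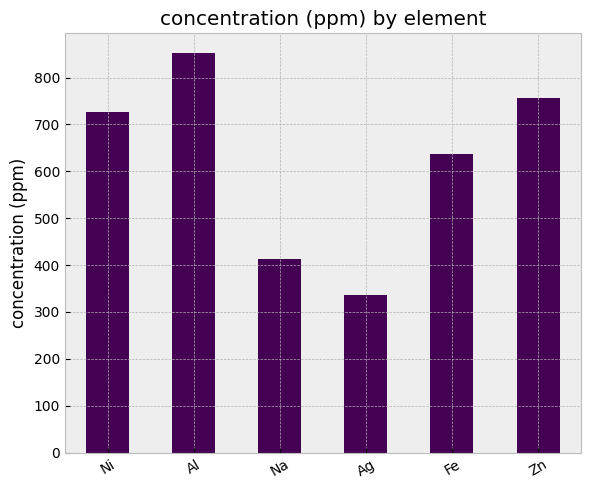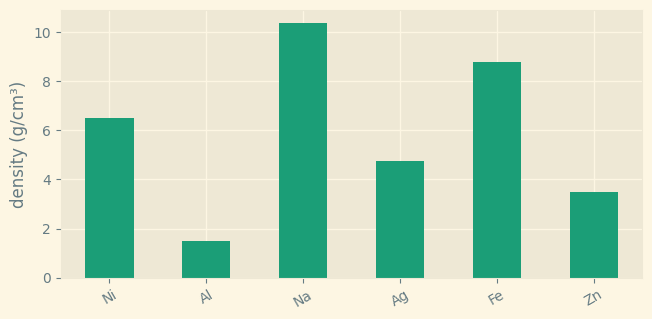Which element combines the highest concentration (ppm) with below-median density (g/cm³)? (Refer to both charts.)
Chart 2 median density (g/cm³) ≈ 6; below-median elements: Al, Ag, Zn. Among those, Al has the highest concentration (ppm) (≈ 900).

Al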